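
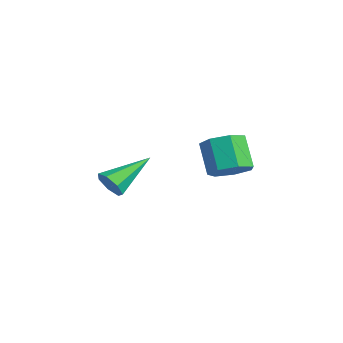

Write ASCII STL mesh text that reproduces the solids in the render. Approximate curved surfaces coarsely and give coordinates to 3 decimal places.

solid 
facet normal 0.215 -0.869 -0.446
outer loop
vertex -1.437 -0.639 -0.568
vertex -1.639 -0.456 -1.022
vertex -1.141 -0.423 -0.846
endloop
endfacet
facet normal 0.641 0.102 0.761
outer loop
vertex -1.437 -0.639 -0.568
vertex -1.141 -0.423 -0.846
vertex -1.981 0.916 -0.318
endloop
endfacet
facet normal 0.215 -0.869 -0.446
outer loop
vertex -1.141 -0.423 -0.846
vertex -1.639 -0.456 -1.022
vertex -1.22 -0.232 -1.256
endloop
endfacet
facet normal 0.857 0.509 0.072
outer loop
vertex -1.141 -0.423 -0.846
vertex -1.22 -0.232 -1.256
vertex -1.981 0.916 -0.318
endloop
endfacet
facet normal 0.216 -0.869 -0.445
outer loop
vertex -1.22 -0.232 -1.256
vertex -1.639 -0.456 -1.022
vertex -1.615 -0.21 -1.491
endloop
endfacet
facet normal 0.382 0.723 -0.575
outer loop
vertex -1.22 -0.232 -1.256
vertex -1.615 -0.21 -1.491
vertex -1.981 0.916 -0.318
endloop
endfacet
facet normal 0.216 -0.869 -0.445
outer loop
vertex -1.615 -0.21 -1.491
vertex -1.639 -0.456 -1.022
vertex -2.028 -0.373 -1.373
endloop
endfacet
facet normal -0.427 0.582 -0.692
outer loop
vertex -1.615 -0.21 -1.491
vertex -2.028 -0.373 -1.373
vertex -1.981 0.916 -0.318
endloop
endfacet
facet normal 0.217 -0.869 -0.445
outer loop
vertex -2.028 -0.373 -1.373
vertex -1.639 -0.456 -1.022
vertex -2.149 -0.599 -0.991
endloop
endfacet
facet normal -0.963 0.192 -0.191
outer loop
vertex -2.028 -0.373 -1.373
vertex -2.149 -0.599 -0.991
vertex -1.981 0.916 -0.318
endloop
endfacet
facet normal 0.216 -0.868 -0.446
outer loop
vertex -2.149 -0.599 -0.991
vertex -1.639 -0.456 -1.022
vertex -1.886 -0.718 -0.632
endloop
endfacet
facet normal -0.821 -0.153 0.550
outer loop
vertex -2.149 -0.599 -0.991
vertex -1.886 -0.718 -0.632
vertex -1.981 0.916 -0.318
endloop
endfacet
facet normal 0.216 -0.868 -0.446
outer loop
vertex -1.886 -0.718 -0.632
vertex -1.639 -0.456 -1.022
vertex -1.437 -0.639 -0.568
endloop
endfacet
facet normal -0.105 -0.194 0.975
outer loop
vertex -1.886 -0.718 -0.632
vertex -1.437 -0.639 -0.568
vertex -1.981 0.916 -0.318
endloop
endfacet
facet normal 0.615 -0.053 -0.787
outer loop
vertex 2.3 2.144 0.913
vertex 1.951 1.651 0.673
vertex 1.875 2.288 0.571
endloop
endfacet
facet normal 0.233 0.965 0.117
outer loop
vertex 2.3 2.144 0.913
vertex 1.875 2.288 0.571
vertex 1.617 2.203 1.786
endloop
endfacet
facet normal 0.233 0.965 0.117
outer loop
vertex 1.617 2.203 1.786
vertex 1.875 2.288 0.571
vertex 1.192 2.347 1.444
endloop
endfacet
facet normal -0.615 0.053 0.787
outer loop
vertex 1.617 2.203 1.786
vertex 1.192 2.347 1.444
vertex 1.269 1.709 1.547
endloop
endfacet
facet normal 0.615 -0.053 -0.787
outer loop
vertex 1.875 2.288 0.571
vertex 1.951 1.651 0.673
vertex 1.507 1.952 0.306
endloop
endfacet
facet normal -0.443 0.802 -0.401
outer loop
vertex 1.875 2.288 0.571
vertex 1.507 1.952 0.306
vertex 1.192 2.347 1.444
endloop
endfacet
facet normal -0.445 0.800 -0.401
outer loop
vertex 1.192 2.347 1.444
vertex 1.507 1.952 0.306
vertex 0.825 2.01 1.179
endloop
endfacet
facet normal -0.616 0.053 0.786
outer loop
vertex 1.192 2.347 1.444
vertex 0.825 2.01 1.179
vertex 1.269 1.709 1.547
endloop
endfacet
facet normal 0.615 -0.053 -0.787
outer loop
vertex 1.507 1.952 0.306
vertex 1.951 1.651 0.673
vertex 1.474 1.389 0.318
endloop
endfacet
facet normal -0.787 0.033 -0.617
outer loop
vertex 1.507 1.952 0.306
vertex 1.474 1.389 0.318
vertex 0.825 2.01 1.179
endloop
endfacet
facet normal -0.787 0.033 -0.617
outer loop
vertex 0.825 2.01 1.179
vertex 1.474 1.389 0.318
vertex 0.792 1.447 1.191
endloop
endfacet
facet normal -0.616 0.053 0.786
outer loop
vertex 0.825 2.01 1.179
vertex 0.792 1.447 1.191
vertex 1.269 1.709 1.547
endloop
endfacet
facet normal 0.615 -0.053 -0.787
outer loop
vertex 1.474 1.389 0.318
vertex 1.951 1.651 0.673
vertex 1.8 1.023 0.597
endloop
endfacet
facet normal -0.537 -0.759 -0.369
outer loop
vertex 1.474 1.389 0.318
vertex 1.8 1.023 0.597
vertex 0.792 1.447 1.191
endloop
endfacet
facet normal -0.536 -0.760 -0.367
outer loop
vertex 0.792 1.447 1.191
vertex 1.8 1.023 0.597
vertex 1.118 1.082 1.471
endloop
endfacet
facet normal -0.616 0.053 0.786
outer loop
vertex 0.792 1.447 1.191
vertex 1.118 1.082 1.471
vertex 1.269 1.709 1.547
endloop
endfacet
facet normal 0.615 -0.053 -0.787
outer loop
vertex 1.8 1.023 0.597
vertex 1.951 1.651 0.673
vertex 2.24 1.13 0.934
endloop
endfacet
facet normal 0.118 -0.980 0.158
outer loop
vertex 1.8 1.023 0.597
vertex 2.24 1.13 0.934
vertex 1.118 1.082 1.471
endloop
endfacet
facet normal 0.118 -0.980 0.158
outer loop
vertex 1.118 1.082 1.471
vertex 2.24 1.13 0.934
vertex 1.557 1.189 1.807
endloop
endfacet
facet normal -0.615 0.053 0.787
outer loop
vertex 1.118 1.082 1.471
vertex 1.557 1.189 1.807
vertex 1.269 1.709 1.547
endloop
endfacet
facet normal 0.615 -0.053 -0.787
outer loop
vertex 2.24 1.13 0.934
vertex 1.951 1.651 0.673
vertex 2.462 1.629 1.074
endloop
endfacet
facet normal 0.683 -0.462 0.566
outer loop
vertex 2.24 1.13 0.934
vertex 2.462 1.629 1.074
vertex 1.557 1.189 1.807
endloop
endfacet
facet normal 0.683 -0.464 0.564
outer loop
vertex 1.557 1.189 1.807
vertex 2.462 1.629 1.074
vertex 1.78 1.688 1.948
endloop
endfacet
facet normal -0.615 0.053 0.787
outer loop
vertex 1.557 1.189 1.807
vertex 1.78 1.688 1.948
vertex 1.269 1.709 1.547
endloop
endfacet
facet normal 0.615 -0.052 -0.787
outer loop
vertex 2.462 1.629 1.074
vertex 1.951 1.651 0.673
vertex 2.3 2.144 0.913
endloop
endfacet
facet normal 0.735 0.402 0.546
outer loop
vertex 2.462 1.629 1.074
vertex 2.3 2.144 0.913
vertex 1.78 1.688 1.948
endloop
endfacet
facet normal 0.733 0.404 0.547
outer loop
vertex 1.78 1.688 1.948
vertex 2.3 2.144 0.913
vertex 1.617 2.203 1.786
endloop
endfacet
facet normal -0.615 0.053 0.787
outer loop
vertex 1.78 1.688 1.948
vertex 1.617 2.203 1.786
vertex 1.269 1.709 1.547
endloop
endfacet

endsolid


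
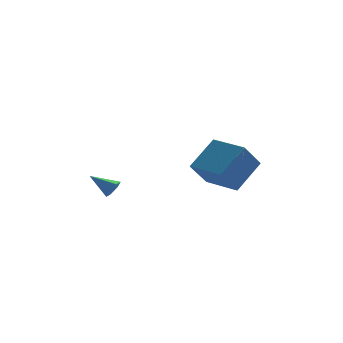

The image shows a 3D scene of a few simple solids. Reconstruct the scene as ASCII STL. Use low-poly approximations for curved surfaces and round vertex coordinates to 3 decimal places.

solid 
facet normal 0.833 -0.247 -0.495
outer loop
vertex -2.315 -0.268 0.258
vertex -2.629 -0.525 -0.142
vertex -2.496 0.027 -0.194
endloop
endfacet
facet normal 0.154 0.855 0.496
outer loop
vertex -2.315 -0.268 0.258
vertex -2.496 0.027 -0.194
vertex -3.811 -0.175 0.562
endloop
endfacet
facet normal 0.832 -0.247 -0.497
outer loop
vertex -2.496 0.027 -0.194
vertex -2.629 -0.525 -0.142
vertex -2.811 -0.229 -0.594
endloop
endfacet
facet normal -0.320 0.892 -0.319
outer loop
vertex -2.496 0.027 -0.194
vertex -2.811 -0.229 -0.594
vertex -3.811 -0.175 0.562
endloop
endfacet
facet normal 0.833 -0.246 -0.496
outer loop
vertex -2.811 -0.229 -0.594
vertex -2.629 -0.525 -0.142
vertex -2.943 -0.781 -0.542
endloop
endfacet
facet normal -0.748 0.117 -0.653
outer loop
vertex -2.811 -0.229 -0.594
vertex -2.943 -0.781 -0.542
vertex -3.811 -0.175 0.562
endloop
endfacet
facet normal 0.833 -0.246 -0.496
outer loop
vertex -2.943 -0.781 -0.542
vertex -2.629 -0.525 -0.142
vertex -2.761 -1.077 -0.09
endloop
endfacet
facet normal -0.701 -0.692 -0.171
outer loop
vertex -2.943 -0.781 -0.542
vertex -2.761 -1.077 -0.09
vertex -3.811 -0.175 0.562
endloop
endfacet
facet normal 0.833 -0.246 -0.496
outer loop
vertex -2.761 -1.077 -0.09
vertex -2.629 -0.525 -0.142
vertex -2.447 -0.82 0.31
endloop
endfacet
facet normal -0.226 -0.729 0.646
outer loop
vertex -2.761 -1.077 -0.09
vertex -2.447 -0.82 0.31
vertex -3.811 -0.175 0.562
endloop
endfacet
facet normal 0.833 -0.246 -0.496
outer loop
vertex -2.447 -0.82 0.31
vertex -2.629 -0.525 -0.142
vertex -2.315 -0.268 0.258
endloop
endfacet
facet normal 0.202 0.044 0.978
outer loop
vertex -2.447 -0.82 0.31
vertex -2.315 -0.268 0.258
vertex -3.811 -0.175 0.562
endloop
endfacet
facet normal -0.425 -0.489 0.762
outer loop
vertex 3.556 0.734 2.354
vertex 1.972 2.098 2.347
vertex 2.5 -0.499 0.974
endloop
endfacet
facet normal 0.758 -0.653 0.003
outer loop
vertex 3.248 0.362 -0.367
vertex 3.556 0.734 2.354
vertex 2.5 -0.499 0.974
endloop
endfacet
facet normal -0.425 -0.489 0.762
outer loop
vertex 2.5 -0.499 0.974
vertex 1.972 2.098 2.347
vertex 0.917 0.865 0.967
endloop
endfacet
facet normal -0.496 -0.578 -0.648
outer loop
vertex 0.917 0.865 0.967
vertex 3.248 0.362 -0.367
vertex 2.5 -0.499 0.974
endloop
endfacet
facet normal 0.495 0.579 0.648
outer loop
vertex 3.556 0.734 2.354
vertex 2.72 2.959 1.006
vertex 1.972 2.098 2.347
endloop
endfacet
facet normal 0.758 -0.652 0.003
outer loop
vertex 4.303 1.595 1.013
vertex 3.556 0.734 2.354
vertex 3.248 0.362 -0.367
endloop
endfacet
facet normal 0.496 0.579 0.648
outer loop
vertex 4.303 1.595 1.013
vertex 2.72 2.959 1.006
vertex 3.556 0.734 2.354
endloop
endfacet
facet normal -0.758 0.653 -0.004
outer loop
vertex 1.972 2.098 2.347
vertex 2.72 2.959 1.006
vertex 0.917 0.865 0.967
endloop
endfacet
facet normal -0.496 -0.579 -0.648
outer loop
vertex 1.664 1.726 -0.374
vertex 3.248 0.362 -0.367
vertex 0.917 0.865 0.967
endloop
endfacet
facet normal -0.758 0.653 -0.003
outer loop
vertex 0.917 0.865 0.967
vertex 2.72 2.959 1.006
vertex 1.664 1.726 -0.374
endloop
endfacet
facet normal 0.425 0.489 -0.762
outer loop
vertex 1.664 1.726 -0.374
vertex 4.303 1.595 1.013
vertex 3.248 0.362 -0.367
endloop
endfacet
facet normal 0.425 0.489 -0.762
outer loop
vertex 2.72 2.959 1.006
vertex 4.303 1.595 1.013
vertex 1.664 1.726 -0.374
endloop
endfacet

endsolid


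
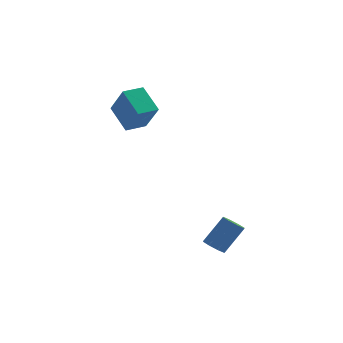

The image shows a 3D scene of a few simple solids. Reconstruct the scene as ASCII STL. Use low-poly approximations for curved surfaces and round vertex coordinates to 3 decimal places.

solid 
facet normal -0.554 -0.339 -0.760
outer loop
vertex 0.205 -2.516 -2.781
vertex -0.249 -2.144 -2.616
vertex 0.232 -2.098 -2.987
endloop
endfacet
facet normal 0.830 -0.289 -0.477
outer loop
vertex 0.205 -2.516 -2.781
vertex 0.232 -2.098 -2.987
vertex 1.103 -1.968 -1.55
endloop
endfacet
facet normal 0.830 -0.290 -0.477
outer loop
vertex 1.103 -1.968 -1.55
vertex 0.232 -2.098 -2.987
vertex 1.131 -1.55 -1.756
endloop
endfacet
facet normal 0.555 0.338 0.760
outer loop
vertex 1.103 -1.968 -1.55
vertex 1.131 -1.55 -1.756
vertex 0.649 -1.596 -1.384
endloop
endfacet
facet normal -0.554 -0.339 -0.760
outer loop
vertex 0.232 -2.098 -2.987
vertex -0.249 -2.144 -2.616
vertex -0.022 -1.707 -2.976
endloop
endfacet
facet normal 0.629 0.427 -0.650
outer loop
vertex 0.232 -2.098 -2.987
vertex -0.022 -1.707 -2.976
vertex 1.131 -1.55 -1.756
endloop
endfacet
facet normal 0.628 0.430 -0.649
outer loop
vertex 1.131 -1.55 -1.756
vertex -0.022 -1.707 -2.976
vertex 0.876 -1.159 -1.744
endloop
endfacet
facet normal 0.555 0.338 0.760
outer loop
vertex 1.131 -1.55 -1.756
vertex 0.876 -1.159 -1.744
vertex 0.649 -1.596 -1.384
endloop
endfacet
facet normal -0.555 -0.338 -0.760
outer loop
vertex -0.022 -1.707 -2.976
vertex -0.249 -2.144 -2.616
vertex -0.41 -1.572 -2.753
endloop
endfacet
facet normal 0.058 0.896 -0.441
outer loop
vertex -0.022 -1.707 -2.976
vertex -0.41 -1.572 -2.753
vertex 0.876 -1.159 -1.744
endloop
endfacet
facet normal 0.059 0.895 -0.442
outer loop
vertex 0.876 -1.159 -1.744
vertex -0.41 -1.572 -2.753
vertex 0.488 -1.024 -1.522
endloop
endfacet
facet normal 0.553 0.339 0.761
outer loop
vertex 0.876 -1.159 -1.744
vertex 0.488 -1.024 -1.522
vertex 0.649 -1.596 -1.384
endloop
endfacet
facet normal -0.555 -0.338 -0.760
outer loop
vertex -0.41 -1.572 -2.753
vertex -0.249 -2.144 -2.616
vertex -0.703 -1.772 -2.45
endloop
endfacet
facet normal -0.546 0.838 0.025
outer loop
vertex -0.41 -1.572 -2.753
vertex -0.703 -1.772 -2.45
vertex 0.488 -1.024 -1.522
endloop
endfacet
facet normal -0.546 0.838 0.025
outer loop
vertex 0.488 -1.024 -1.522
vertex -0.703 -1.772 -2.45
vertex 0.195 -1.224 -1.219
endloop
endfacet
facet normal 0.554 0.339 0.760
outer loop
vertex 0.488 -1.024 -1.522
vertex 0.195 -1.224 -1.219
vertex 0.649 -1.596 -1.384
endloop
endfacet
facet normal -0.555 -0.338 -0.760
outer loop
vertex -0.703 -1.772 -2.45
vertex -0.249 -2.144 -2.616
vertex -0.731 -2.19 -2.244
endloop
endfacet
facet normal -0.830 0.290 0.476
outer loop
vertex -0.703 -1.772 -2.45
vertex -0.731 -2.19 -2.244
vertex 0.195 -1.224 -1.219
endloop
endfacet
facet normal -0.830 0.289 0.477
outer loop
vertex 0.195 -1.224 -1.219
vertex -0.731 -2.19 -2.244
vertex 0.168 -1.642 -1.013
endloop
endfacet
facet normal 0.554 0.339 0.760
outer loop
vertex 0.195 -1.224 -1.219
vertex 0.168 -1.642 -1.013
vertex 0.649 -1.596 -1.384
endloop
endfacet
facet normal -0.555 -0.338 -0.760
outer loop
vertex -0.731 -2.19 -2.244
vertex -0.249 -2.144 -2.616
vertex -0.476 -2.581 -2.256
endloop
endfacet
facet normal -0.628 -0.429 0.649
outer loop
vertex -0.731 -2.19 -2.244
vertex -0.476 -2.581 -2.256
vertex 0.168 -1.642 -1.013
endloop
endfacet
facet normal -0.630 -0.427 0.649
outer loop
vertex 0.168 -1.642 -1.013
vertex -0.476 -2.581 -2.256
vertex 0.422 -2.033 -1.024
endloop
endfacet
facet normal 0.554 0.339 0.760
outer loop
vertex 0.168 -1.642 -1.013
vertex 0.422 -2.033 -1.024
vertex 0.649 -1.596 -1.384
endloop
endfacet
facet normal -0.553 -0.339 -0.761
outer loop
vertex -0.476 -2.581 -2.256
vertex -0.249 -2.144 -2.616
vertex -0.088 -2.716 -2.478
endloop
endfacet
facet normal -0.059 -0.895 0.441
outer loop
vertex -0.476 -2.581 -2.256
vertex -0.088 -2.716 -2.478
vertex 0.422 -2.033 -1.024
endloop
endfacet
facet normal -0.058 -0.896 0.441
outer loop
vertex 0.422 -2.033 -1.024
vertex -0.088 -2.716 -2.478
vertex 0.81 -2.168 -1.247
endloop
endfacet
facet normal 0.555 0.338 0.760
outer loop
vertex 0.422 -2.033 -1.024
vertex 0.81 -2.168 -1.247
vertex 0.649 -1.596 -1.384
endloop
endfacet
facet normal -0.554 -0.339 -0.760
outer loop
vertex -0.088 -2.716 -2.478
vertex -0.249 -2.144 -2.616
vertex 0.205 -2.516 -2.781
endloop
endfacet
facet normal 0.546 -0.838 -0.025
outer loop
vertex -0.088 -2.716 -2.478
vertex 0.205 -2.516 -2.781
vertex 0.81 -2.168 -1.247
endloop
endfacet
facet normal 0.546 -0.838 -0.025
outer loop
vertex 0.81 -2.168 -1.247
vertex 0.205 -2.516 -2.781
vertex 1.103 -1.968 -1.55
endloop
endfacet
facet normal 0.555 0.338 0.760
outer loop
vertex 0.81 -2.168 -1.247
vertex 1.103 -1.968 -1.55
vertex 0.649 -1.596 -1.384
endloop
endfacet
facet normal -0.837 -0.547 0.023
outer loop
vertex -4.286 3.182 4.649
vertex -4.879 4.027 3.15
vertex -3.578 2.06 3.736
endloop
endfacet
facet normal 0.326 -0.464 0.823
outer loop
vertex -2.641 2.673 3.71
vertex -4.286 3.182 4.649
vertex -3.578 2.06 3.736
endloop
endfacet
facet normal -0.837 -0.547 0.023
outer loop
vertex -3.578 2.06 3.736
vertex -4.879 4.027 3.15
vertex -4.171 2.905 2.237
endloop
endfacet
facet normal 0.440 -0.697 -0.567
outer loop
vertex -4.171 2.905 2.237
vertex -2.641 2.673 3.71
vertex -3.578 2.06 3.736
endloop
endfacet
facet normal -0.440 0.697 0.567
outer loop
vertex -4.286 3.182 4.649
vertex -3.942 4.64 3.124
vertex -4.879 4.027 3.15
endloop
endfacet
facet normal 0.326 -0.464 0.823
outer loop
vertex -3.349 3.795 4.623
vertex -4.286 3.182 4.649
vertex -2.641 2.673 3.71
endloop
endfacet
facet normal -0.440 0.697 0.567
outer loop
vertex -3.349 3.795 4.623
vertex -3.942 4.64 3.124
vertex -4.286 3.182 4.649
endloop
endfacet
facet normal -0.326 0.464 -0.823
outer loop
vertex -4.879 4.027 3.15
vertex -3.942 4.64 3.124
vertex -4.171 2.905 2.237
endloop
endfacet
facet normal 0.440 -0.697 -0.567
outer loop
vertex -3.234 3.518 2.211
vertex -2.641 2.673 3.71
vertex -4.171 2.905 2.237
endloop
endfacet
facet normal -0.326 0.464 -0.823
outer loop
vertex -4.171 2.905 2.237
vertex -3.942 4.64 3.124
vertex -3.234 3.518 2.211
endloop
endfacet
facet normal 0.837 0.547 -0.023
outer loop
vertex -3.234 3.518 2.211
vertex -3.349 3.795 4.623
vertex -2.641 2.673 3.71
endloop
endfacet
facet normal 0.837 0.547 -0.023
outer loop
vertex -3.942 4.64 3.124
vertex -3.349 3.795 4.623
vertex -3.234 3.518 2.211
endloop
endfacet

endsolid


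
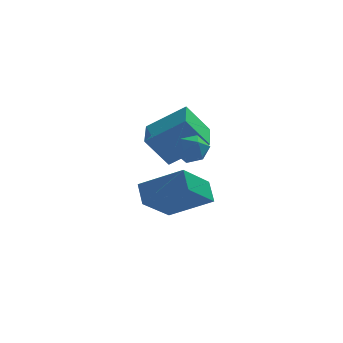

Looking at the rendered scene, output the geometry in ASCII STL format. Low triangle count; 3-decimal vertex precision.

solid 
facet normal -0.885 0.265 0.383
outer loop
vertex 0.064 -1.208 0.246
vertex -0.258 -1.786 -0.099
vertex 0.016 -1.868 0.591
endloop
endfacet
facet normal -0.352 0.454 0.819
outer loop
vertex 0.064 -1.208 0.246
vertex 0.016 -1.868 0.591
vertex 0.644 -1.467 0.639
endloop
endfacet
facet normal 0.085 0.885 0.457
outer loop
vertex 0.064 -1.208 0.246
vertex 0.644 -1.467 0.639
vertex 0.758 -1.137 -0.021
endloop
endfacet
facet normal -0.176 0.964 -0.201
outer loop
vertex 0.064 -1.208 0.246
vertex 0.758 -1.137 -0.021
vertex 0.2 -1.334 -0.477
endloop
endfacet
facet normal -0.776 0.580 -0.247
outer loop
vertex 0.064 -1.208 0.246
vertex 0.2 -1.334 -0.477
vertex -0.258 -1.786 -0.099
endloop
endfacet
facet normal 0.011 -0.136 0.991
outer loop
vertex 0.644 -1.467 0.639
vertex 0.016 -1.868 0.591
vertex 0.68 -2.206 0.537
endloop
endfacet
facet normal -0.851 -0.441 0.286
outer loop
vertex 0.016 -1.868 0.591
vertex -0.258 -1.786 -0.099
vertex 0.122 -2.403 0.081
endloop
endfacet
facet normal -0.674 0.069 -0.735
outer loop
vertex -0.258 -1.786 -0.099
vertex 0.2 -1.334 -0.477
vertex 0.236 -2.073 -0.579
endloop
endfacet
facet normal 0.297 0.689 -0.661
outer loop
vertex 0.2 -1.334 -0.477
vertex 0.758 -1.137 -0.021
vertex 0.864 -1.672 -0.531
endloop
endfacet
facet normal 0.721 0.562 0.406
outer loop
vertex 0.758 -1.137 -0.021
vertex 0.644 -1.467 0.639
vertex 1.138 -1.754 0.159
endloop
endfacet
facet normal 0.176 -0.964 0.201
outer loop
vertex 0.816 -2.332 -0.186
vertex 0.68 -2.206 0.537
vertex 0.122 -2.403 0.081
endloop
endfacet
facet normal -0.085 -0.885 -0.457
outer loop
vertex 0.816 -2.332 -0.186
vertex 0.122 -2.403 0.081
vertex 0.236 -2.073 -0.579
endloop
endfacet
facet normal 0.352 -0.454 -0.819
outer loop
vertex 0.816 -2.332 -0.186
vertex 0.236 -2.073 -0.579
vertex 0.864 -1.672 -0.531
endloop
endfacet
facet normal 0.885 -0.265 -0.383
outer loop
vertex 0.816 -2.332 -0.186
vertex 0.864 -1.672 -0.531
vertex 1.138 -1.754 0.159
endloop
endfacet
facet normal 0.776 -0.580 0.247
outer loop
vertex 0.816 -2.332 -0.186
vertex 1.138 -1.754 0.159
vertex 0.68 -2.206 0.537
endloop
endfacet
facet normal -0.297 -0.689 0.661
outer loop
vertex 0.122 -2.403 0.081
vertex 0.68 -2.206 0.537
vertex 0.016 -1.868 0.591
endloop
endfacet
facet normal -0.721 -0.562 -0.406
outer loop
vertex 0.236 -2.073 -0.579
vertex 0.122 -2.403 0.081
vertex -0.258 -1.786 -0.099
endloop
endfacet
facet normal -0.011 0.136 -0.991
outer loop
vertex 0.864 -1.672 -0.531
vertex 0.236 -2.073 -0.579
vertex 0.2 -1.334 -0.477
endloop
endfacet
facet normal 0.851 0.441 -0.286
outer loop
vertex 1.138 -1.754 0.159
vertex 0.864 -1.672 -0.531
vertex 0.758 -1.137 -0.021
endloop
endfacet
facet normal 0.674 -0.069 0.735
outer loop
vertex 0.68 -2.206 0.537
vertex 1.138 -1.754 0.159
vertex 0.644 -1.467 0.639
endloop
endfacet
facet normal -0.490 -0.670 0.557
outer loop
vertex 0.323 -1.37 -2.237
vertex 0.131 -0.598 -1.477
vertex -1.445 -0.87 -3.19
endloop
endfacet
facet normal 0.174 -0.701 -0.691
outer loop
vertex -0.431 0.518 -4.343
vertex 0.323 -1.37 -2.237
vertex -1.445 -0.87 -3.19
endloop
endfacet
facet normal -0.490 -0.671 0.557
outer loop
vertex -1.445 -0.87 -3.19
vertex 0.131 -0.598 -1.477
vertex -1.637 -0.099 -2.43
endloop
endfacet
facet normal -0.854 0.241 -0.461
outer loop
vertex -1.637 -0.099 -2.43
vertex -0.431 0.518 -4.343
vertex -1.445 -0.87 -3.19
endloop
endfacet
facet normal 0.854 -0.241 0.461
outer loop
vertex 0.323 -1.37 -2.237
vertex 1.145 0.79 -2.63
vertex 0.131 -0.598 -1.477
endloop
endfacet
facet normal 0.175 -0.701 -0.691
outer loop
vertex 1.337 0.019 -3.39
vertex 0.323 -1.37 -2.237
vertex -0.431 0.518 -4.343
endloop
endfacet
facet normal 0.854 -0.241 0.461
outer loop
vertex 1.337 0.019 -3.39
vertex 1.145 0.79 -2.63
vertex 0.323 -1.37 -2.237
endloop
endfacet
facet normal -0.174 0.701 0.691
outer loop
vertex 0.131 -0.598 -1.477
vertex 1.145 0.79 -2.63
vertex -1.637 -0.099 -2.43
endloop
endfacet
facet normal -0.854 0.241 -0.461
outer loop
vertex -0.623 1.29 -3.583
vertex -0.431 0.518 -4.343
vertex -1.637 -0.099 -2.43
endloop
endfacet
facet normal -0.174 0.701 0.691
outer loop
vertex -1.637 -0.099 -2.43
vertex 1.145 0.79 -2.63
vertex -0.623 1.29 -3.583
endloop
endfacet
facet normal 0.490 0.670 -0.557
outer loop
vertex -0.623 1.29 -3.583
vertex 1.337 0.019 -3.39
vertex -0.431 0.518 -4.343
endloop
endfacet
facet normal 0.490 0.671 -0.557
outer loop
vertex 1.145 0.79 -2.63
vertex 1.337 0.019 -3.39
vertex -0.623 1.29 -3.583
endloop
endfacet
facet normal -0.588 -0.092 0.804
outer loop
vertex 0.224 2.062 0.25
vertex 0.263 3.856 0.483
vertex -1.418 2.252 -0.929
endloop
endfacet
facet normal -0.022 -0.991 -0.129
outer loop
vertex -0.443 2.404 -2.263
vertex 0.224 2.062 0.25
vertex -1.418 2.252 -0.929
endloop
endfacet
facet normal -0.587 -0.092 0.804
outer loop
vertex -1.418 2.252 -0.929
vertex 0.263 3.856 0.483
vertex -1.379 4.046 -0.695
endloop
endfacet
facet normal -0.809 0.093 -0.581
outer loop
vertex -1.379 4.046 -0.695
vertex -0.443 2.404 -2.263
vertex -1.418 2.252 -0.929
endloop
endfacet
facet normal 0.809 -0.093 0.581
outer loop
vertex 0.224 2.062 0.25
vertex 1.238 4.008 -0.851
vertex 0.263 3.856 0.483
endloop
endfacet
facet normal -0.022 -0.991 -0.129
outer loop
vertex 1.199 2.214 -1.085
vertex 0.224 2.062 0.25
vertex -0.443 2.404 -2.263
endloop
endfacet
facet normal 0.809 -0.093 0.580
outer loop
vertex 1.199 2.214 -1.085
vertex 1.238 4.008 -0.851
vertex 0.224 2.062 0.25
endloop
endfacet
facet normal 0.022 0.991 0.129
outer loop
vertex 0.263 3.856 0.483
vertex 1.238 4.008 -0.851
vertex -1.379 4.046 -0.695
endloop
endfacet
facet normal -0.809 0.093 -0.580
outer loop
vertex -0.404 4.198 -2.03
vertex -0.443 2.404 -2.263
vertex -1.379 4.046 -0.695
endloop
endfacet
facet normal 0.022 0.991 0.129
outer loop
vertex -1.379 4.046 -0.695
vertex 1.238 4.008 -0.851
vertex -0.404 4.198 -2.03
endloop
endfacet
facet normal 0.587 0.092 -0.804
outer loop
vertex -0.404 4.198 -2.03
vertex 1.199 2.214 -1.085
vertex -0.443 2.404 -2.263
endloop
endfacet
facet normal 0.588 0.092 -0.804
outer loop
vertex 1.238 4.008 -0.851
vertex 1.199 2.214 -1.085
vertex -0.404 4.198 -2.03
endloop
endfacet

endsolid


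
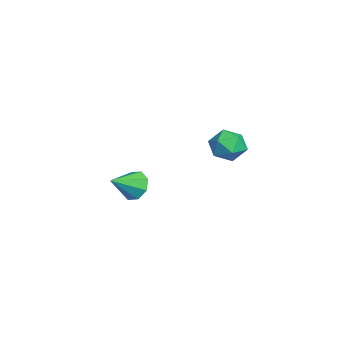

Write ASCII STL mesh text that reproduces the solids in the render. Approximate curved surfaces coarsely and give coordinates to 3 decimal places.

solid 
facet normal -0.521 0.699 -0.489
outer loop
vertex -2.792 -0.902 -4.246
vertex -3.632 -1.098 -3.631
vertex -2.802 -0.442 -3.578
endloop
endfacet
facet normal 0.997 0.065 -0.030
outer loop
vertex -2.792 -0.902 -4.246
vertex -2.802 -0.442 -3.578
vertex -2.648 -2.422 -2.709
endloop
endfacet
facet normal -0.522 0.700 -0.487
outer loop
vertex -2.802 -0.442 -3.578
vertex -3.632 -1.098 -3.631
vertex -3.298 -0.368 -2.94
endloop
endfacet
facet normal 0.768 0.306 0.562
outer loop
vertex -2.802 -0.442 -3.578
vertex -3.298 -0.368 -2.94
vertex -2.648 -2.422 -2.709
endloop
endfacet
facet normal -0.521 0.700 -0.488
outer loop
vertex -3.298 -0.368 -2.94
vertex -3.632 -1.098 -3.631
vertex -3.99 -0.721 -2.708
endloop
endfacet
facet normal 0.229 0.180 0.957
outer loop
vertex -3.298 -0.368 -2.94
vertex -3.99 -0.721 -2.708
vertex -2.648 -2.422 -2.709
endloop
endfacet
facet normal -0.521 0.700 -0.488
outer loop
vertex -3.99 -0.721 -2.708
vertex -3.632 -1.098 -3.631
vertex -4.473 -1.295 -3.016
endloop
endfacet
facet normal -0.303 -0.240 0.922
outer loop
vertex -3.99 -0.721 -2.708
vertex -4.473 -1.295 -3.016
vertex -2.648 -2.422 -2.709
endloop
endfacet
facet normal -0.521 0.700 -0.488
outer loop
vertex -4.473 -1.295 -3.016
vertex -3.632 -1.098 -3.631
vertex -4.463 -1.754 -3.685
endloop
endfacet
facet normal -0.518 -0.709 0.479
outer loop
vertex -4.473 -1.295 -3.016
vertex -4.463 -1.754 -3.685
vertex -2.648 -2.422 -2.709
endloop
endfacet
facet normal -0.521 0.700 -0.488
outer loop
vertex -4.463 -1.754 -3.685
vertex -3.632 -1.098 -3.631
vertex -3.967 -1.829 -4.322
endloop
endfacet
facet normal -0.289 -0.951 -0.113
outer loop
vertex -4.463 -1.754 -3.685
vertex -3.967 -1.829 -4.322
vertex -2.648 -2.422 -2.709
endloop
endfacet
facet normal -0.521 0.700 -0.488
outer loop
vertex -3.967 -1.829 -4.322
vertex -3.632 -1.098 -3.631
vertex -3.275 -1.476 -4.555
endloop
endfacet
facet normal 0.250 -0.825 -0.507
outer loop
vertex -3.967 -1.829 -4.322
vertex -3.275 -1.476 -4.555
vertex -2.648 -2.422 -2.709
endloop
endfacet
facet normal -0.521 0.701 -0.488
outer loop
vertex -3.275 -1.476 -4.555
vertex -3.632 -1.098 -3.631
vertex -2.792 -0.902 -4.246
endloop
endfacet
facet normal 0.783 -0.404 -0.473
outer loop
vertex -3.275 -1.476 -4.555
vertex -2.792 -0.902 -4.246
vertex -2.648 -2.422 -2.709
endloop
endfacet
facet normal -0.897 0.439 -0.054
outer loop
vertex 2.738 4.224 2.297
vertex 2.33 3.475 2.981
vertex 2.759 4.4 3.376
endloop
endfacet
facet normal -0.374 0.917 -0.142
outer loop
vertex 2.738 4.224 2.297
vertex 2.759 4.4 3.376
vertex 3.627 4.659 2.764
endloop
endfacet
facet normal 0.020 0.712 -0.701
outer loop
vertex 2.738 4.224 2.297
vertex 3.627 4.659 2.764
vertex 3.735 3.894 1.99
endloop
endfacet
facet normal -0.260 0.109 -0.960
outer loop
vertex 2.738 4.224 2.297
vertex 3.735 3.894 1.99
vertex 2.933 3.162 2.124
endloop
endfacet
facet normal -0.827 -0.061 -0.559
outer loop
vertex 2.738 4.224 2.297
vertex 2.933 3.162 2.124
vertex 2.33 3.475 2.981
endloop
endfacet
facet normal 0.041 0.898 0.438
outer loop
vertex 3.627 4.659 2.764
vertex 2.759 4.4 3.376
vertex 3.767 4.178 3.736
endloop
endfacet
facet normal -0.805 0.126 0.579
outer loop
vertex 2.759 4.4 3.376
vertex 2.33 3.475 2.981
vertex 2.965 3.446 3.87
endloop
endfacet
facet normal -0.692 -0.682 -0.238
outer loop
vertex 2.33 3.475 2.981
vertex 2.933 3.162 2.124
vertex 3.073 2.681 3.096
endloop
endfacet
facet normal 0.226 -0.409 -0.884
outer loop
vertex 2.933 3.162 2.124
vertex 3.735 3.894 1.99
vertex 3.941 2.94 2.484
endloop
endfacet
facet normal 0.679 0.568 -0.466
outer loop
vertex 3.735 3.894 1.99
vertex 3.627 4.659 2.764
vertex 4.37 3.865 2.879
endloop
endfacet
facet normal 0.260 -0.109 0.960
outer loop
vertex 3.962 3.116 3.563
vertex 3.767 4.178 3.736
vertex 2.965 3.446 3.87
endloop
endfacet
facet normal -0.020 -0.712 0.701
outer loop
vertex 3.962 3.116 3.563
vertex 2.965 3.446 3.87
vertex 3.073 2.681 3.096
endloop
endfacet
facet normal 0.374 -0.917 0.142
outer loop
vertex 3.962 3.116 3.563
vertex 3.073 2.681 3.096
vertex 3.941 2.94 2.484
endloop
endfacet
facet normal 0.897 -0.439 0.054
outer loop
vertex 3.962 3.116 3.563
vertex 3.941 2.94 2.484
vertex 4.37 3.865 2.879
endloop
endfacet
facet normal 0.827 0.061 0.559
outer loop
vertex 3.962 3.116 3.563
vertex 4.37 3.865 2.879
vertex 3.767 4.178 3.736
endloop
endfacet
facet normal -0.226 0.409 0.884
outer loop
vertex 2.965 3.446 3.87
vertex 3.767 4.178 3.736
vertex 2.759 4.4 3.376
endloop
endfacet
facet normal -0.679 -0.568 0.466
outer loop
vertex 3.073 2.681 3.096
vertex 2.965 3.446 3.87
vertex 2.33 3.475 2.981
endloop
endfacet
facet normal -0.041 -0.898 -0.438
outer loop
vertex 3.941 2.94 2.484
vertex 3.073 2.681 3.096
vertex 2.933 3.162 2.124
endloop
endfacet
facet normal 0.805 -0.126 -0.579
outer loop
vertex 4.37 3.865 2.879
vertex 3.941 2.94 2.484
vertex 3.735 3.894 1.99
endloop
endfacet
facet normal 0.692 0.682 0.238
outer loop
vertex 3.767 4.178 3.736
vertex 4.37 3.865 2.879
vertex 3.627 4.659 2.764
endloop
endfacet

endsolid


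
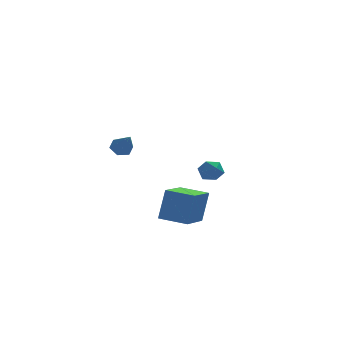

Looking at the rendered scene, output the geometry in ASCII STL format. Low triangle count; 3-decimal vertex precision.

solid 
facet normal -0.137 0.705 -0.696
outer loop
vertex -2.411 -0.627 0.156
vertex -2.723 -0.291 0.558
vertex -2.119 -0.223 0.508
endloop
endfacet
facet normal 0.864 -0.473 -0.173
outer loop
vertex -2.411 -0.627 0.156
vertex -2.119 -0.223 0.508
vertex -2.517 -1.349 1.602
endloop
endfacet
facet normal -0.137 0.705 -0.696
outer loop
vertex -2.119 -0.223 0.508
vertex -2.723 -0.291 0.558
vertex -2.431 0.113 0.91
endloop
endfacet
facet normal 0.846 0.187 0.500
outer loop
vertex -2.119 -0.223 0.508
vertex -2.431 0.113 0.91
vertex -2.517 -1.349 1.602
endloop
endfacet
facet normal -0.137 0.705 -0.696
outer loop
vertex -2.431 0.113 0.91
vertex -2.723 -0.291 0.558
vertex -3.035 0.045 0.96
endloop
endfacet
facet normal 0.027 0.426 0.904
outer loop
vertex -2.431 0.113 0.91
vertex -3.035 0.045 0.96
vertex -2.517 -1.349 1.602
endloop
endfacet
facet normal -0.138 0.705 -0.696
outer loop
vertex -3.035 0.045 0.96
vertex -2.723 -0.291 0.558
vertex -3.327 -0.359 0.609
endloop
endfacet
facet normal -0.772 0.006 0.636
outer loop
vertex -3.035 0.045 0.96
vertex -3.327 -0.359 0.609
vertex -2.517 -1.349 1.602
endloop
endfacet
facet normal -0.138 0.705 -0.696
outer loop
vertex -3.327 -0.359 0.609
vertex -2.723 -0.291 0.558
vertex -3.015 -0.695 0.207
endloop
endfacet
facet normal -0.754 -0.655 -0.038
outer loop
vertex -3.327 -0.359 0.609
vertex -3.015 -0.695 0.207
vertex -2.517 -1.349 1.602
endloop
endfacet
facet normal -0.138 0.705 -0.696
outer loop
vertex -3.015 -0.695 0.207
vertex -2.723 -0.291 0.558
vertex -2.411 -0.627 0.156
endloop
endfacet
facet normal 0.063 -0.895 -0.442
outer loop
vertex -3.015 -0.695 0.207
vertex -2.411 -0.627 0.156
vertex -2.517 -1.349 1.602
endloop
endfacet
facet normal 0.138 0.422 0.896
outer loop
vertex 2.95 4.137 -2.656
vertex 2.65 3.527 -2.323
vertex 3.395 3.56 -2.453
endloop
endfacet
facet normal 0.634 0.641 0.433
outer loop
vertex 2.95 4.137 -2.656
vertex 3.395 3.56 -2.453
vertex 3.502 3.904 -3.119
endloop
endfacet
facet normal 0.299 0.947 -0.120
outer loop
vertex 2.95 4.137 -2.656
vertex 3.502 3.904 -3.119
vertex 2.823 4.083 -3.401
endloop
endfacet
facet normal -0.401 0.916 0.002
outer loop
vertex 2.95 4.137 -2.656
vertex 2.823 4.083 -3.401
vertex 2.296 3.851 -2.909
endloop
endfacet
facet normal -0.503 0.591 0.631
outer loop
vertex 2.95 4.137 -2.656
vertex 2.296 3.851 -2.909
vertex 2.65 3.527 -2.323
endloop
endfacet
facet normal 0.979 0.067 0.192
outer loop
vertex 3.502 3.904 -3.119
vertex 3.395 3.56 -2.453
vertex 3.544 3.149 -3.071
endloop
endfacet
facet normal 0.177 -0.288 0.941
outer loop
vertex 3.395 3.56 -2.453
vertex 2.65 3.527 -2.323
vertex 3.017 2.917 -2.579
endloop
endfacet
facet normal -0.860 -0.015 0.511
outer loop
vertex 2.65 3.527 -2.323
vertex 2.296 3.851 -2.909
vertex 2.338 3.096 -2.861
endloop
endfacet
facet normal -0.696 0.509 -0.506
outer loop
vertex 2.296 3.851 -2.909
vertex 2.823 4.083 -3.401
vertex 2.445 3.44 -3.527
endloop
endfacet
facet normal 0.439 0.559 -0.703
outer loop
vertex 2.823 4.083 -3.401
vertex 3.502 3.904 -3.119
vertex 3.19 3.473 -3.657
endloop
endfacet
facet normal 0.401 -0.916 -0.002
outer loop
vertex 2.89 2.863 -3.324
vertex 3.544 3.149 -3.071
vertex 3.017 2.917 -2.579
endloop
endfacet
facet normal -0.299 -0.947 0.120
outer loop
vertex 2.89 2.863 -3.324
vertex 3.017 2.917 -2.579
vertex 2.338 3.096 -2.861
endloop
endfacet
facet normal -0.634 -0.641 -0.433
outer loop
vertex 2.89 2.863 -3.324
vertex 2.338 3.096 -2.861
vertex 2.445 3.44 -3.527
endloop
endfacet
facet normal -0.138 -0.422 -0.896
outer loop
vertex 2.89 2.863 -3.324
vertex 2.445 3.44 -3.527
vertex 3.19 3.473 -3.657
endloop
endfacet
facet normal 0.503 -0.591 -0.631
outer loop
vertex 2.89 2.863 -3.324
vertex 3.19 3.473 -3.657
vertex 3.544 3.149 -3.071
endloop
endfacet
facet normal 0.696 -0.509 0.506
outer loop
vertex 3.017 2.917 -2.579
vertex 3.544 3.149 -3.071
vertex 3.395 3.56 -2.453
endloop
endfacet
facet normal -0.439 -0.559 0.703
outer loop
vertex 2.338 3.096 -2.861
vertex 3.017 2.917 -2.579
vertex 2.65 3.527 -2.323
endloop
endfacet
facet normal -0.979 -0.067 -0.192
outer loop
vertex 2.445 3.44 -3.527
vertex 2.338 3.096 -2.861
vertex 2.296 3.851 -2.909
endloop
endfacet
facet normal -0.177 0.288 -0.941
outer loop
vertex 3.19 3.473 -3.657
vertex 2.445 3.44 -3.527
vertex 2.823 4.083 -3.401
endloop
endfacet
facet normal 0.860 0.015 -0.511
outer loop
vertex 3.544 3.149 -3.071
vertex 3.19 3.473 -3.657
vertex 3.502 3.904 -3.119
endloop
endfacet
facet normal -0.558 -0.783 0.275
outer loop
vertex -0.009 -3.842 -1.621
vertex -1.208 -2.936 -1.472
vertex -0.44 -4.132 -3.324
endloop
endfacet
facet normal 0.794 -0.600 -0.099
outer loop
vertex 0.748 -2.464 -3.908
vertex -0.009 -3.842 -1.621
vertex -0.44 -4.132 -3.324
endloop
endfacet
facet normal -0.558 -0.783 0.275
outer loop
vertex -0.44 -4.132 -3.324
vertex -1.208 -2.936 -1.472
vertex -1.639 -3.226 -3.174
endloop
endfacet
facet normal -0.242 -0.162 -0.957
outer loop
vertex -1.639 -3.226 -3.174
vertex 0.748 -2.464 -3.908
vertex -0.44 -4.132 -3.324
endloop
endfacet
facet normal 0.242 0.163 0.957
outer loop
vertex -0.009 -3.842 -1.621
vertex -0.02 -1.268 -2.056
vertex -1.208 -2.936 -1.472
endloop
endfacet
facet normal 0.794 -0.600 -0.099
outer loop
vertex 1.179 -2.174 -2.206
vertex -0.009 -3.842 -1.621
vertex 0.748 -2.464 -3.908
endloop
endfacet
facet normal 0.243 0.163 0.956
outer loop
vertex 1.179 -2.174 -2.206
vertex -0.02 -1.268 -2.056
vertex -0.009 -3.842 -1.621
endloop
endfacet
facet normal -0.794 0.600 0.099
outer loop
vertex -1.208 -2.936 -1.472
vertex -0.02 -1.268 -2.056
vertex -1.639 -3.226 -3.174
endloop
endfacet
facet normal -0.242 -0.163 -0.956
outer loop
vertex -0.451 -1.558 -3.759
vertex 0.748 -2.464 -3.908
vertex -1.639 -3.226 -3.174
endloop
endfacet
facet normal -0.794 0.600 0.099
outer loop
vertex -1.639 -3.226 -3.174
vertex -0.02 -1.268 -2.056
vertex -0.451 -1.558 -3.759
endloop
endfacet
facet normal 0.558 0.783 -0.275
outer loop
vertex -0.451 -1.558 -3.759
vertex 1.179 -2.174 -2.206
vertex 0.748 -2.464 -3.908
endloop
endfacet
facet normal 0.558 0.783 -0.275
outer loop
vertex -0.02 -1.268 -2.056
vertex 1.179 -2.174 -2.206
vertex -0.451 -1.558 -3.759
endloop
endfacet

endsolid


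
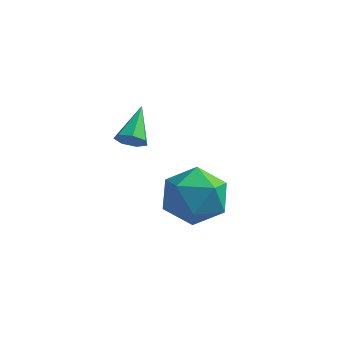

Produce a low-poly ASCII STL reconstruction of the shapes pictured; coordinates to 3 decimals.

solid 
facet normal -0.552 0.655 0.516
outer loop
vertex -0.44 1.778 -3.349
vertex -1.161 0.89 -2.993
vertex -0.202 1.182 -2.337
endloop
endfacet
facet normal 0.128 0.867 0.481
outer loop
vertex -0.44 1.778 -3.349
vertex -0.202 1.182 -2.337
vertex 0.688 1.467 -3.088
endloop
endfacet
facet normal 0.304 0.930 -0.207
outer loop
vertex -0.44 1.778 -3.349
vertex 0.688 1.467 -3.088
vertex 0.279 1.351 -4.208
endloop
endfacet
facet normal -0.267 0.755 -0.599
outer loop
vertex -0.44 1.778 -3.349
vertex 0.279 1.351 -4.208
vertex -0.864 0.993 -4.15
endloop
endfacet
facet normal -0.796 0.585 -0.152
outer loop
vertex -0.44 1.778 -3.349
vertex -0.864 0.993 -4.15
vertex -1.161 0.89 -2.993
endloop
endfacet
facet normal 0.533 0.356 0.767
outer loop
vertex 0.688 1.467 -3.088
vertex -0.202 1.182 -2.337
vertex 0.664 0.387 -2.57
endloop
endfacet
facet normal -0.567 0.011 0.824
outer loop
vertex -0.202 1.182 -2.337
vertex -1.161 0.89 -2.993
vertex -0.479 0.029 -2.512
endloop
endfacet
facet normal -0.961 -0.101 -0.256
outer loop
vertex -1.161 0.89 -2.993
vertex -0.864 0.993 -4.15
vertex -0.888 -0.087 -3.632
endloop
endfacet
facet normal -0.104 0.174 -0.979
outer loop
vertex -0.864 0.993 -4.15
vertex 0.279 1.351 -4.208
vertex 0.002 0.198 -4.383
endloop
endfacet
facet normal 0.820 0.456 -0.347
outer loop
vertex 0.279 1.351 -4.208
vertex 0.688 1.467 -3.088
vertex 0.961 0.49 -3.727
endloop
endfacet
facet normal 0.267 -0.755 0.599
outer loop
vertex 0.24 -0.398 -3.371
vertex 0.664 0.387 -2.57
vertex -0.479 0.029 -2.512
endloop
endfacet
facet normal -0.304 -0.930 0.207
outer loop
vertex 0.24 -0.398 -3.371
vertex -0.479 0.029 -2.512
vertex -0.888 -0.087 -3.632
endloop
endfacet
facet normal -0.128 -0.867 -0.481
outer loop
vertex 0.24 -0.398 -3.371
vertex -0.888 -0.087 -3.632
vertex 0.002 0.198 -4.383
endloop
endfacet
facet normal 0.552 -0.655 -0.516
outer loop
vertex 0.24 -0.398 -3.371
vertex 0.002 0.198 -4.383
vertex 0.961 0.49 -3.727
endloop
endfacet
facet normal 0.796 -0.585 0.152
outer loop
vertex 0.24 -0.398 -3.371
vertex 0.961 0.49 -3.727
vertex 0.664 0.387 -2.57
endloop
endfacet
facet normal 0.104 -0.174 0.979
outer loop
vertex -0.479 0.029 -2.512
vertex 0.664 0.387 -2.57
vertex -0.202 1.182 -2.337
endloop
endfacet
facet normal -0.820 -0.456 0.347
outer loop
vertex -0.888 -0.087 -3.632
vertex -0.479 0.029 -2.512
vertex -1.161 0.89 -2.993
endloop
endfacet
facet normal -0.533 -0.356 -0.767
outer loop
vertex 0.002 0.198 -4.383
vertex -0.888 -0.087 -3.632
vertex -0.864 0.993 -4.15
endloop
endfacet
facet normal 0.567 -0.011 -0.824
outer loop
vertex 0.961 0.49 -3.727
vertex 0.002 0.198 -4.383
vertex 0.279 1.351 -4.208
endloop
endfacet
facet normal 0.961 0.101 0.256
outer loop
vertex 0.664 0.387 -2.57
vertex 0.961 0.49 -3.727
vertex 0.688 1.467 -3.088
endloop
endfacet
facet normal 0.073 -0.843 -0.534
outer loop
vertex -1.388 -1.281 0.486
vertex -1.557 -1.017 0.046
vertex -1.052 -1.086 0.224
endloop
endfacet
facet normal 0.633 -0.054 0.772
outer loop
vertex -1.388 -1.281 0.486
vertex -1.052 -1.086 0.224
vertex -1.663 0.197 0.814
endloop
endfacet
facet normal 0.073 -0.843 -0.534
outer loop
vertex -1.052 -1.086 0.224
vertex -1.557 -1.017 0.046
vertex -1.096 -0.839 -0.172
endloop
endfacet
facet normal 0.917 0.376 0.133
outer loop
vertex -1.052 -1.086 0.224
vertex -1.096 -0.839 -0.172
vertex -1.663 0.197 0.814
endloop
endfacet
facet normal 0.073 -0.843 -0.534
outer loop
vertex -1.096 -0.839 -0.172
vertex -1.557 -1.017 0.046
vertex -1.488 -0.726 -0.404
endloop
endfacet
facet normal 0.493 0.726 -0.479
outer loop
vertex -1.096 -0.839 -0.172
vertex -1.488 -0.726 -0.404
vertex -1.663 0.197 0.814
endloop
endfacet
facet normal 0.073 -0.843 -0.534
outer loop
vertex -1.488 -0.726 -0.404
vertex -1.557 -1.017 0.046
vertex -1.932 -0.832 -0.297
endloop
endfacet
facet normal -0.320 0.732 -0.601
outer loop
vertex -1.488 -0.726 -0.404
vertex -1.932 -0.832 -0.297
vertex -1.663 0.197 0.814
endloop
endfacet
facet normal 0.072 -0.843 -0.534
outer loop
vertex -1.932 -0.832 -0.297
vertex -1.557 -1.017 0.046
vertex -2.094 -1.077 0.068
endloop
endfacet
facet normal -0.910 0.391 -0.142
outer loop
vertex -1.932 -0.832 -0.297
vertex -2.094 -1.077 0.068
vertex -1.663 0.197 0.814
endloop
endfacet
facet normal 0.072 -0.843 -0.533
outer loop
vertex -2.094 -1.077 0.068
vertex -1.557 -1.017 0.046
vertex -1.852 -1.277 0.417
endloop
endfacet
facet normal -0.832 -0.042 0.553
outer loop
vertex -2.094 -1.077 0.068
vertex -1.852 -1.277 0.417
vertex -1.663 0.197 0.814
endloop
endfacet
facet normal 0.072 -0.843 -0.533
outer loop
vertex -1.852 -1.277 0.417
vertex -1.557 -1.017 0.046
vertex -1.388 -1.281 0.486
endloop
endfacet
facet normal -0.145 -0.240 0.960
outer loop
vertex -1.852 -1.277 0.417
vertex -1.388 -1.281 0.486
vertex -1.663 0.197 0.814
endloop
endfacet

endsolid


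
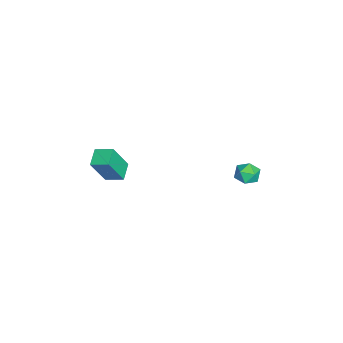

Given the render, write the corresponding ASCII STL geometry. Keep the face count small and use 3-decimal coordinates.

solid 
facet normal -0.694 -0.219 0.686
outer loop
vertex 2.409 4.052 -1.878
vertex 2.813 3.406 -1.675
vertex 2.957 4.09 -1.311
endloop
endfacet
facet normal -0.644 0.486 0.590
outer loop
vertex 2.409 4.052 -1.878
vertex 2.957 4.09 -1.311
vertex 2.902 4.667 -1.846
endloop
endfacet
facet normal -0.774 0.626 -0.098
outer loop
vertex 2.409 4.052 -1.878
vertex 2.902 4.667 -1.846
vertex 2.725 4.339 -2.541
endloop
endfacet
facet normal -0.904 0.006 -0.428
outer loop
vertex 2.409 4.052 -1.878
vertex 2.725 4.339 -2.541
vertex 2.67 3.56 -2.436
endloop
endfacet
facet normal -0.854 -0.517 0.056
outer loop
vertex 2.409 4.052 -1.878
vertex 2.67 3.56 -2.436
vertex 2.813 3.406 -1.675
endloop
endfacet
facet normal 0.027 0.681 0.732
outer loop
vertex 2.902 4.667 -1.846
vertex 2.957 4.09 -1.311
vertex 3.61 4.4 -1.624
endloop
endfacet
facet normal -0.053 -0.460 0.886
outer loop
vertex 2.957 4.09 -1.311
vertex 2.813 3.406 -1.675
vertex 3.555 3.621 -1.519
endloop
endfacet
facet normal -0.313 -0.940 -0.131
outer loop
vertex 2.813 3.406 -1.675
vertex 2.67 3.56 -2.436
vertex 3.378 3.293 -2.214
endloop
endfacet
facet normal -0.393 -0.096 -0.915
outer loop
vertex 2.67 3.56 -2.436
vertex 2.725 4.339 -2.541
vertex 3.323 3.87 -2.749
endloop
endfacet
facet normal -0.182 0.906 -0.381
outer loop
vertex 2.725 4.339 -2.541
vertex 2.902 4.667 -1.846
vertex 3.467 4.554 -2.385
endloop
endfacet
facet normal 0.904 -0.006 0.428
outer loop
vertex 3.871 3.908 -2.182
vertex 3.61 4.4 -1.624
vertex 3.555 3.621 -1.519
endloop
endfacet
facet normal 0.774 -0.626 0.098
outer loop
vertex 3.871 3.908 -2.182
vertex 3.555 3.621 -1.519
vertex 3.378 3.293 -2.214
endloop
endfacet
facet normal 0.644 -0.486 -0.590
outer loop
vertex 3.871 3.908 -2.182
vertex 3.378 3.293 -2.214
vertex 3.323 3.87 -2.749
endloop
endfacet
facet normal 0.694 0.219 -0.686
outer loop
vertex 3.871 3.908 -2.182
vertex 3.323 3.87 -2.749
vertex 3.467 4.554 -2.385
endloop
endfacet
facet normal 0.854 0.517 -0.056
outer loop
vertex 3.871 3.908 -2.182
vertex 3.467 4.554 -2.385
vertex 3.61 4.4 -1.624
endloop
endfacet
facet normal 0.393 0.096 0.915
outer loop
vertex 3.555 3.621 -1.519
vertex 3.61 4.4 -1.624
vertex 2.957 4.09 -1.311
endloop
endfacet
facet normal 0.182 -0.906 0.381
outer loop
vertex 3.378 3.293 -2.214
vertex 3.555 3.621 -1.519
vertex 2.813 3.406 -1.675
endloop
endfacet
facet normal -0.027 -0.681 -0.732
outer loop
vertex 3.323 3.87 -2.749
vertex 3.378 3.293 -2.214
vertex 2.67 3.56 -2.436
endloop
endfacet
facet normal 0.053 0.460 -0.886
outer loop
vertex 3.467 4.554 -2.385
vertex 3.323 3.87 -2.749
vertex 2.725 4.339 -2.541
endloop
endfacet
facet normal 0.313 0.940 0.131
outer loop
vertex 3.61 4.4 -1.624
vertex 3.467 4.554 -2.385
vertex 2.902 4.667 -1.846
endloop
endfacet
facet normal -0.936 0.117 0.331
outer loop
vertex 3.578 -4.11 -0.177
vertex 3.824 -3.092 0.159
vertex 3.046 -3.4 -1.936
endloop
endfacet
facet normal -0.223 -0.926 -0.306
outer loop
vertex 4.076 -3.528 -2.299
vertex 3.578 -4.11 -0.177
vertex 3.046 -3.4 -1.936
endloop
endfacet
facet normal -0.937 0.116 0.331
outer loop
vertex 3.046 -3.4 -1.936
vertex 3.824 -3.092 0.159
vertex 3.291 -2.382 -1.599
endloop
endfacet
facet normal -0.270 0.361 -0.893
outer loop
vertex 3.291 -2.382 -1.599
vertex 4.076 -3.528 -2.299
vertex 3.046 -3.4 -1.936
endloop
endfacet
facet normal 0.270 -0.360 0.893
outer loop
vertex 3.578 -4.11 -0.177
vertex 4.854 -3.22 -0.204
vertex 3.824 -3.092 0.159
endloop
endfacet
facet normal -0.223 -0.925 -0.306
outer loop
vertex 4.609 -4.238 -0.541
vertex 3.578 -4.11 -0.177
vertex 4.076 -3.528 -2.299
endloop
endfacet
facet normal 0.270 -0.361 0.893
outer loop
vertex 4.609 -4.238 -0.541
vertex 4.854 -3.22 -0.204
vertex 3.578 -4.11 -0.177
endloop
endfacet
facet normal 0.223 0.926 0.306
outer loop
vertex 3.824 -3.092 0.159
vertex 4.854 -3.22 -0.204
vertex 3.291 -2.382 -1.599
endloop
endfacet
facet normal -0.271 0.360 -0.893
outer loop
vertex 4.322 -2.51 -1.963
vertex 4.076 -3.528 -2.299
vertex 3.291 -2.382 -1.599
endloop
endfacet
facet normal 0.223 0.926 0.306
outer loop
vertex 3.291 -2.382 -1.599
vertex 4.854 -3.22 -0.204
vertex 4.322 -2.51 -1.963
endloop
endfacet
facet normal 0.936 -0.117 -0.331
outer loop
vertex 4.322 -2.51 -1.963
vertex 4.609 -4.238 -0.541
vertex 4.076 -3.528 -2.299
endloop
endfacet
facet normal 0.937 -0.116 -0.330
outer loop
vertex 4.854 -3.22 -0.204
vertex 4.609 -4.238 -0.541
vertex 4.322 -2.51 -1.963
endloop
endfacet

endsolid


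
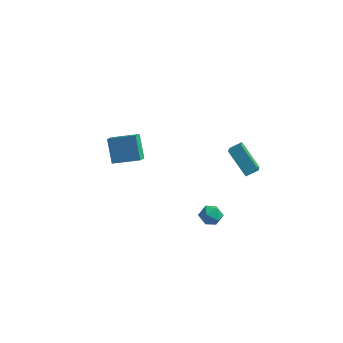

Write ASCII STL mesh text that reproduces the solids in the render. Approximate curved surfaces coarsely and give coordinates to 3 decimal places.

solid 
facet normal -0.554 0.694 0.460
outer loop
vertex 2.986 -0.011 -0.487
vertex 2.375 -0.275 -0.824
vertex 2.583 -0.548 -0.161
endloop
endfacet
facet normal 0.010 0.514 0.858
outer loop
vertex 2.986 -0.011 -0.487
vertex 2.583 -0.548 -0.161
vertex 3.328 -0.582 -0.149
endloop
endfacet
facet normal 0.600 0.642 0.478
outer loop
vertex 2.986 -0.011 -0.487
vertex 3.328 -0.582 -0.149
vertex 3.581 -0.33 -0.805
endloop
endfacet
facet normal 0.400 0.903 -0.156
outer loop
vertex 2.986 -0.011 -0.487
vertex 3.581 -0.33 -0.805
vertex 2.992 -0.141 -1.222
endloop
endfacet
facet normal -0.311 0.935 -0.168
outer loop
vertex 2.986 -0.011 -0.487
vertex 2.992 -0.141 -1.222
vertex 2.375 -0.275 -0.824
endloop
endfacet
facet normal -0.024 -0.189 0.982
outer loop
vertex 3.328 -0.582 -0.149
vertex 2.583 -0.548 -0.161
vertex 2.928 -1.199 -0.278
endloop
endfacet
facet normal -0.936 0.105 0.337
outer loop
vertex 2.583 -0.548 -0.161
vertex 2.375 -0.275 -0.824
vertex 2.339 -1.01 -0.695
endloop
endfacet
facet normal -0.544 0.495 -0.677
outer loop
vertex 2.375 -0.275 -0.824
vertex 2.992 -0.141 -1.222
vertex 2.592 -0.758 -1.351
endloop
endfacet
facet normal 0.609 0.441 -0.660
outer loop
vertex 2.992 -0.141 -1.222
vertex 3.581 -0.33 -0.805
vertex 3.337 -0.792 -1.339
endloop
endfacet
facet normal 0.930 0.019 0.366
outer loop
vertex 3.581 -0.33 -0.805
vertex 3.328 -0.582 -0.149
vertex 3.545 -1.065 -0.676
endloop
endfacet
facet normal -0.400 -0.903 0.156
outer loop
vertex 2.934 -1.329 -1.013
vertex 2.928 -1.199 -0.278
vertex 2.339 -1.01 -0.695
endloop
endfacet
facet normal -0.600 -0.642 -0.478
outer loop
vertex 2.934 -1.329 -1.013
vertex 2.339 -1.01 -0.695
vertex 2.592 -0.758 -1.351
endloop
endfacet
facet normal -0.010 -0.514 -0.858
outer loop
vertex 2.934 -1.329 -1.013
vertex 2.592 -0.758 -1.351
vertex 3.337 -0.792 -1.339
endloop
endfacet
facet normal 0.554 -0.694 -0.460
outer loop
vertex 2.934 -1.329 -1.013
vertex 3.337 -0.792 -1.339
vertex 3.545 -1.065 -0.676
endloop
endfacet
facet normal 0.311 -0.935 0.168
outer loop
vertex 2.934 -1.329 -1.013
vertex 3.545 -1.065 -0.676
vertex 2.928 -1.199 -0.278
endloop
endfacet
facet normal -0.609 -0.441 0.660
outer loop
vertex 2.339 -1.01 -0.695
vertex 2.928 -1.199 -0.278
vertex 2.583 -0.548 -0.161
endloop
endfacet
facet normal -0.930 -0.019 -0.366
outer loop
vertex 2.592 -0.758 -1.351
vertex 2.339 -1.01 -0.695
vertex 2.375 -0.275 -0.824
endloop
endfacet
facet normal 0.024 0.189 -0.982
outer loop
vertex 3.337 -0.792 -1.339
vertex 2.592 -0.758 -1.351
vertex 2.992 -0.141 -1.222
endloop
endfacet
facet normal 0.936 -0.105 -0.337
outer loop
vertex 3.545 -1.065 -0.676
vertex 3.337 -0.792 -1.339
vertex 3.581 -0.33 -0.805
endloop
endfacet
facet normal 0.544 -0.495 0.677
outer loop
vertex 2.928 -1.199 -0.278
vertex 3.545 -1.065 -0.676
vertex 3.328 -0.582 -0.149
endloop
endfacet
facet normal -0.684 -0.576 -0.448
outer loop
vertex 4.112 1.456 1.41
vertex 2.826 1.924 2.77
vertex 3.586 2.838 0.437
endloop
endfacet
facet normal 0.667 -0.242 -0.705
outer loop
vertex 4.154 3.316 0.81
vertex 4.112 1.456 1.41
vertex 3.586 2.838 0.437
endloop
endfacet
facet normal -0.685 -0.575 -0.448
outer loop
vertex 3.586 2.838 0.437
vertex 2.826 1.924 2.77
vertex 2.301 3.307 1.798
endloop
endfacet
facet normal -0.297 0.781 -0.549
outer loop
vertex 2.301 3.307 1.798
vertex 4.154 3.316 0.81
vertex 3.586 2.838 0.437
endloop
endfacet
facet normal 0.297 -0.781 0.549
outer loop
vertex 4.112 1.456 1.41
vertex 3.394 2.402 3.143
vertex 2.826 1.924 2.77
endloop
endfacet
facet normal 0.666 -0.242 -0.705
outer loop
vertex 4.679 1.933 1.782
vertex 4.112 1.456 1.41
vertex 4.154 3.316 0.81
endloop
endfacet
facet normal 0.297 -0.781 0.549
outer loop
vertex 4.679 1.933 1.782
vertex 3.394 2.402 3.143
vertex 4.112 1.456 1.41
endloop
endfacet
facet normal -0.667 0.242 0.705
outer loop
vertex 2.826 1.924 2.77
vertex 3.394 2.402 3.143
vertex 2.301 3.307 1.798
endloop
endfacet
facet normal -0.297 0.781 -0.549
outer loop
vertex 2.868 3.784 2.17
vertex 4.154 3.316 0.81
vertex 2.301 3.307 1.798
endloop
endfacet
facet normal -0.667 0.243 0.705
outer loop
vertex 2.301 3.307 1.798
vertex 3.394 2.402 3.143
vertex 2.868 3.784 2.17
endloop
endfacet
facet normal 0.684 0.575 0.449
outer loop
vertex 2.868 3.784 2.17
vertex 4.679 1.933 1.782
vertex 4.154 3.316 0.81
endloop
endfacet
facet normal 0.684 0.576 0.448
outer loop
vertex 3.394 2.402 3.143
vertex 4.679 1.933 1.782
vertex 2.868 3.784 2.17
endloop
endfacet
facet normal -0.912 -0.319 -0.259
outer loop
vertex -4.629 1.712 1.366
vertex -4.769 2.518 0.865
vertex -3.972 0.962 -0.022
endloop
endfacet
facet normal 0.146 -0.840 0.523
outer loop
vertex -2.431 1.502 0.415
vertex -4.629 1.712 1.366
vertex -3.972 0.962 -0.022
endloop
endfacet
facet normal -0.912 -0.319 -0.260
outer loop
vertex -3.972 0.962 -0.022
vertex -4.769 2.518 0.865
vertex -4.111 1.768 -0.524
endloop
endfacet
facet normal 0.384 -0.439 -0.812
outer loop
vertex -4.111 1.768 -0.524
vertex -2.431 1.502 0.415
vertex -3.972 0.962 -0.022
endloop
endfacet
facet normal -0.384 0.438 0.813
outer loop
vertex -4.629 1.712 1.366
vertex -3.228 3.058 1.302
vertex -4.769 2.518 0.865
endloop
endfacet
facet normal 0.146 -0.840 0.523
outer loop
vertex -3.089 2.252 1.804
vertex -4.629 1.712 1.366
vertex -2.431 1.502 0.415
endloop
endfacet
facet normal -0.385 0.439 0.812
outer loop
vertex -3.089 2.252 1.804
vertex -3.228 3.058 1.302
vertex -4.629 1.712 1.366
endloop
endfacet
facet normal -0.146 0.840 -0.523
outer loop
vertex -4.769 2.518 0.865
vertex -3.228 3.058 1.302
vertex -4.111 1.768 -0.524
endloop
endfacet
facet normal 0.385 -0.438 -0.812
outer loop
vertex -2.571 2.308 -0.086
vertex -2.431 1.502 0.415
vertex -4.111 1.768 -0.524
endloop
endfacet
facet normal -0.146 0.840 -0.523
outer loop
vertex -4.111 1.768 -0.524
vertex -3.228 3.058 1.302
vertex -2.571 2.308 -0.086
endloop
endfacet
facet normal 0.911 0.319 0.259
outer loop
vertex -2.571 2.308 -0.086
vertex -3.089 2.252 1.804
vertex -2.431 1.502 0.415
endloop
endfacet
facet normal 0.912 0.319 0.259
outer loop
vertex -3.228 3.058 1.302
vertex -3.089 2.252 1.804
vertex -2.571 2.308 -0.086
endloop
endfacet

endsolid


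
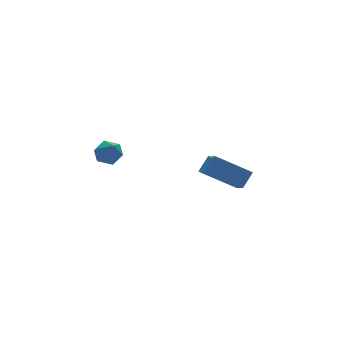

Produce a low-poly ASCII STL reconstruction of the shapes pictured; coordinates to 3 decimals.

solid 
facet normal -0.652 -0.225 -0.724
outer loop
vertex 2.522 -2.843 -4.07
vertex 1.079 -1.918 -3.058
vertex 2.755 -1.943 -4.559
endloop
endfacet
facet normal 0.724 -0.464 -0.510
outer loop
vertex 3.401 -1.722 -3.842
vertex 2.522 -2.843 -4.07
vertex 2.755 -1.943 -4.559
endloop
endfacet
facet normal -0.652 -0.224 -0.724
outer loop
vertex 2.755 -1.943 -4.559
vertex 1.079 -1.918 -3.058
vertex 1.313 -1.019 -3.547
endloop
endfacet
facet normal 0.223 0.857 -0.465
outer loop
vertex 1.313 -1.019 -3.547
vertex 3.401 -1.722 -3.842
vertex 2.755 -1.943 -4.559
endloop
endfacet
facet normal -0.223 -0.857 0.465
outer loop
vertex 2.522 -2.843 -4.07
vertex 1.725 -1.697 -2.341
vertex 1.079 -1.918 -3.058
endloop
endfacet
facet normal 0.725 -0.465 -0.508
outer loop
vertex 3.167 -2.621 -3.353
vertex 2.522 -2.843 -4.07
vertex 3.401 -1.722 -3.842
endloop
endfacet
facet normal -0.222 -0.857 0.465
outer loop
vertex 3.167 -2.621 -3.353
vertex 1.725 -1.697 -2.341
vertex 2.522 -2.843 -4.07
endloop
endfacet
facet normal -0.724 0.465 0.509
outer loop
vertex 1.079 -1.918 -3.058
vertex 1.725 -1.697 -2.341
vertex 1.313 -1.019 -3.547
endloop
endfacet
facet normal 0.223 0.857 -0.465
outer loop
vertex 1.958 -0.797 -2.83
vertex 3.401 -1.722 -3.842
vertex 1.313 -1.019 -3.547
endloop
endfacet
facet normal -0.725 0.464 0.509
outer loop
vertex 1.313 -1.019 -3.547
vertex 1.725 -1.697 -2.341
vertex 1.958 -0.797 -2.83
endloop
endfacet
facet normal 0.652 0.224 0.724
outer loop
vertex 1.958 -0.797 -2.83
vertex 3.167 -2.621 -3.353
vertex 3.401 -1.722 -3.842
endloop
endfacet
facet normal 0.652 0.225 0.724
outer loop
vertex 1.725 -1.697 -2.341
vertex 3.167 -2.621 -3.353
vertex 1.958 -0.797 -2.83
endloop
endfacet
facet normal -0.603 0.533 0.594
outer loop
vertex -3.772 -0.759 -0.974
vertex -3.918 -1.347 -0.594
vertex -3.367 -0.929 -0.41
endloop
endfacet
facet normal -0.074 0.939 0.336
outer loop
vertex -3.772 -0.759 -0.974
vertex -3.367 -0.929 -0.41
vertex -3.061 -0.69 -1.01
endloop
endfacet
facet normal -0.108 0.920 -0.375
outer loop
vertex -3.772 -0.759 -0.974
vertex -3.061 -0.69 -1.01
vertex -3.423 -0.959 -1.565
endloop
endfacet
facet normal -0.659 0.503 -0.559
outer loop
vertex -3.772 -0.759 -0.974
vertex -3.423 -0.959 -1.565
vertex -3.952 -1.365 -1.307
endloop
endfacet
facet normal -0.964 0.265 0.039
outer loop
vertex -3.772 -0.759 -0.974
vertex -3.952 -1.365 -1.307
vertex -3.918 -1.347 -0.594
endloop
endfacet
facet normal 0.546 0.644 0.535
outer loop
vertex -3.061 -0.69 -1.01
vertex -3.367 -0.929 -0.41
vertex -2.768 -1.235 -0.653
endloop
endfacet
facet normal -0.310 -0.010 0.951
outer loop
vertex -3.367 -0.929 -0.41
vertex -3.918 -1.347 -0.594
vertex -3.297 -1.641 -0.395
endloop
endfacet
facet normal -0.894 -0.445 0.054
outer loop
vertex -3.918 -1.347 -0.594
vertex -3.952 -1.365 -1.307
vertex -3.659 -1.91 -0.95
endloop
endfacet
facet normal -0.401 -0.059 -0.914
outer loop
vertex -3.952 -1.365 -1.307
vertex -3.423 -0.959 -1.565
vertex -3.353 -1.671 -1.55
endloop
endfacet
facet normal 0.489 0.616 -0.618
outer loop
vertex -3.423 -0.959 -1.565
vertex -3.061 -0.69 -1.01
vertex -2.802 -1.253 -1.366
endloop
endfacet
facet normal 0.659 -0.503 0.559
outer loop
vertex -2.948 -1.841 -0.986
vertex -2.768 -1.235 -0.653
vertex -3.297 -1.641 -0.395
endloop
endfacet
facet normal 0.108 -0.920 0.375
outer loop
vertex -2.948 -1.841 -0.986
vertex -3.297 -1.641 -0.395
vertex -3.659 -1.91 -0.95
endloop
endfacet
facet normal 0.074 -0.939 -0.336
outer loop
vertex -2.948 -1.841 -0.986
vertex -3.659 -1.91 -0.95
vertex -3.353 -1.671 -1.55
endloop
endfacet
facet normal 0.603 -0.533 -0.594
outer loop
vertex -2.948 -1.841 -0.986
vertex -3.353 -1.671 -1.55
vertex -2.802 -1.253 -1.366
endloop
endfacet
facet normal 0.964 -0.265 -0.039
outer loop
vertex -2.948 -1.841 -0.986
vertex -2.802 -1.253 -1.366
vertex -2.768 -1.235 -0.653
endloop
endfacet
facet normal 0.401 0.059 0.914
outer loop
vertex -3.297 -1.641 -0.395
vertex -2.768 -1.235 -0.653
vertex -3.367 -0.929 -0.41
endloop
endfacet
facet normal -0.489 -0.616 0.618
outer loop
vertex -3.659 -1.91 -0.95
vertex -3.297 -1.641 -0.395
vertex -3.918 -1.347 -0.594
endloop
endfacet
facet normal -0.546 -0.644 -0.535
outer loop
vertex -3.353 -1.671 -1.55
vertex -3.659 -1.91 -0.95
vertex -3.952 -1.365 -1.307
endloop
endfacet
facet normal 0.310 0.010 -0.951
outer loop
vertex -2.802 -1.253 -1.366
vertex -3.353 -1.671 -1.55
vertex -3.423 -0.959 -1.565
endloop
endfacet
facet normal 0.894 0.445 -0.054
outer loop
vertex -2.768 -1.235 -0.653
vertex -2.802 -1.253 -1.366
vertex -3.061 -0.69 -1.01
endloop
endfacet

endsolid


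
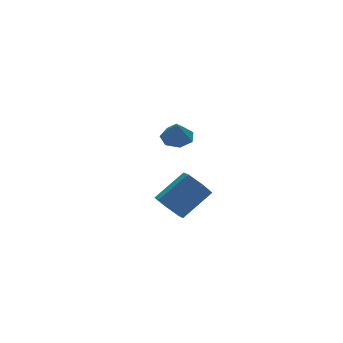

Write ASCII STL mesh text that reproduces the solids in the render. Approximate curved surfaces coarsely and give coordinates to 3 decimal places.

solid 
facet normal 0.201 0.345 -0.917
outer loop
vertex 3.359 3.481 2.712
vertex 2.468 3.576 2.552
vertex 3.049 4.18 2.907
endloop
endfacet
facet normal 0.666 0.089 0.740
outer loop
vertex 3.359 3.481 2.712
vertex 3.049 4.18 2.907
vertex 2.192 3.104 3.808
endloop
endfacet
facet normal 0.202 0.345 -0.917
outer loop
vertex 3.049 4.18 2.907
vertex 2.468 3.576 2.552
vertex 2.302 4.425 2.835
endloop
endfacet
facet normal 0.114 0.583 0.804
outer loop
vertex 3.049 4.18 2.907
vertex 2.302 4.425 2.835
vertex 2.192 3.104 3.808
endloop
endfacet
facet normal 0.203 0.345 -0.916
outer loop
vertex 2.302 4.425 2.835
vertex 2.468 3.576 2.552
vertex 1.68 4.031 2.549
endloop
endfacet
facet normal -0.604 0.505 0.617
outer loop
vertex 2.302 4.425 2.835
vertex 1.68 4.031 2.549
vertex 2.192 3.104 3.808
endloop
endfacet
facet normal 0.202 0.344 -0.917
outer loop
vertex 1.68 4.031 2.549
vertex 2.468 3.576 2.552
vertex 1.652 3.294 2.266
endloop
endfacet
facet normal -0.944 -0.087 0.320
outer loop
vertex 1.68 4.031 2.549
vertex 1.652 3.294 2.266
vertex 2.192 3.104 3.808
endloop
endfacet
facet normal 0.202 0.345 -0.917
outer loop
vertex 1.652 3.294 2.266
vertex 2.468 3.576 2.552
vertex 2.239 2.77 2.198
endloop
endfacet
facet normal -0.651 -0.747 0.136
outer loop
vertex 1.652 3.294 2.266
vertex 2.239 2.77 2.198
vertex 2.192 3.104 3.808
endloop
endfacet
facet normal 0.203 0.345 -0.916
outer loop
vertex 2.239 2.77 2.198
vertex 2.468 3.576 2.552
vertex 2.998 2.853 2.397
endloop
endfacet
facet normal 0.053 -0.977 0.204
outer loop
vertex 2.239 2.77 2.198
vertex 2.998 2.853 2.397
vertex 2.192 3.104 3.808
endloop
endfacet
facet normal 0.201 0.344 -0.917
outer loop
vertex 2.998 2.853 2.397
vertex 2.468 3.576 2.552
vertex 3.359 3.481 2.712
endloop
endfacet
facet normal 0.640 -0.605 0.473
outer loop
vertex 2.998 2.853 2.397
vertex 3.359 3.481 2.712
vertex 2.192 3.104 3.808
endloop
endfacet
facet normal -0.793 -0.086 -0.603
outer loop
vertex -0.68 -3.018 0.996
vertex -1.246 -3.109 1.754
vertex -1.067 -2.248 1.396
endloop
endfacet
facet normal 0.452 0.579 -0.678
outer loop
vertex -0.68 -3.018 0.996
vertex -1.067 -2.248 1.396
vertex 0.971 -2.84 2.248
endloop
endfacet
facet normal 0.452 0.579 -0.678
outer loop
vertex 0.971 -2.84 2.248
vertex -1.067 -2.248 1.396
vertex 0.584 -2.07 2.648
endloop
endfacet
facet normal 0.794 0.086 0.602
outer loop
vertex 0.971 -2.84 2.248
vertex 0.584 -2.07 2.648
vertex 0.406 -2.931 3.006
endloop
endfacet
facet normal -0.794 -0.085 -0.602
outer loop
vertex -1.067 -2.248 1.396
vertex -1.246 -3.109 1.754
vertex -1.632 -2.339 2.154
endloop
endfacet
facet normal -0.126 0.992 0.025
outer loop
vertex -1.067 -2.248 1.396
vertex -1.632 -2.339 2.154
vertex 0.584 -2.07 2.648
endloop
endfacet
facet normal -0.126 0.992 0.025
outer loop
vertex 0.584 -2.07 2.648
vertex -1.632 -2.339 2.154
vertex 0.019 -2.161 3.406
endloop
endfacet
facet normal 0.794 0.086 0.602
outer loop
vertex 0.584 -2.07 2.648
vertex 0.019 -2.161 3.406
vertex 0.406 -2.931 3.006
endloop
endfacet
facet normal -0.794 -0.085 -0.602
outer loop
vertex -1.632 -2.339 2.154
vertex -1.246 -3.109 1.754
vertex -1.811 -3.2 2.512
endloop
endfacet
facet normal -0.578 0.413 0.704
outer loop
vertex -1.632 -2.339 2.154
vertex -1.811 -3.2 2.512
vertex 0.019 -2.161 3.406
endloop
endfacet
facet normal -0.578 0.413 0.704
outer loop
vertex 0.019 -2.161 3.406
vertex -1.811 -3.2 2.512
vertex -0.16 -3.022 3.764
endloop
endfacet
facet normal 0.793 0.086 0.603
outer loop
vertex 0.019 -2.161 3.406
vertex -0.16 -3.022 3.764
vertex 0.406 -2.931 3.006
endloop
endfacet
facet normal -0.794 -0.086 -0.602
outer loop
vertex -1.811 -3.2 2.512
vertex -1.246 -3.109 1.754
vertex -1.424 -3.97 2.112
endloop
endfacet
facet normal -0.452 -0.579 0.678
outer loop
vertex -1.811 -3.2 2.512
vertex -1.424 -3.97 2.112
vertex -0.16 -3.022 3.764
endloop
endfacet
facet normal -0.452 -0.579 0.678
outer loop
vertex -0.16 -3.022 3.764
vertex -1.424 -3.97 2.112
vertex 0.227 -3.792 3.364
endloop
endfacet
facet normal 0.793 0.086 0.603
outer loop
vertex -0.16 -3.022 3.764
vertex 0.227 -3.792 3.364
vertex 0.406 -2.931 3.006
endloop
endfacet
facet normal -0.794 -0.086 -0.602
outer loop
vertex -1.424 -3.97 2.112
vertex -1.246 -3.109 1.754
vertex -0.859 -3.879 1.354
endloop
endfacet
facet normal 0.126 -0.992 -0.025
outer loop
vertex -1.424 -3.97 2.112
vertex -0.859 -3.879 1.354
vertex 0.227 -3.792 3.364
endloop
endfacet
facet normal 0.126 -0.992 -0.025
outer loop
vertex 0.227 -3.792 3.364
vertex -0.859 -3.879 1.354
vertex 0.792 -3.701 2.606
endloop
endfacet
facet normal 0.794 0.085 0.602
outer loop
vertex 0.227 -3.792 3.364
vertex 0.792 -3.701 2.606
vertex 0.406 -2.931 3.006
endloop
endfacet
facet normal -0.793 -0.086 -0.603
outer loop
vertex -0.859 -3.879 1.354
vertex -1.246 -3.109 1.754
vertex -0.68 -3.018 0.996
endloop
endfacet
facet normal 0.578 -0.413 -0.704
outer loop
vertex -0.859 -3.879 1.354
vertex -0.68 -3.018 0.996
vertex 0.792 -3.701 2.606
endloop
endfacet
facet normal 0.578 -0.413 -0.704
outer loop
vertex 0.792 -3.701 2.606
vertex -0.68 -3.018 0.996
vertex 0.971 -2.84 2.248
endloop
endfacet
facet normal 0.794 0.085 0.602
outer loop
vertex 0.792 -3.701 2.606
vertex 0.971 -2.84 2.248
vertex 0.406 -2.931 3.006
endloop
endfacet

endsolid


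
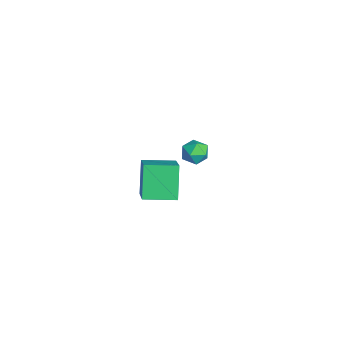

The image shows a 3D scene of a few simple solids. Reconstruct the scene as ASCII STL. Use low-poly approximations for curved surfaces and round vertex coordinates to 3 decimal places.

solid 
facet normal -0.798 0.129 -0.588
outer loop
vertex 1.906 -3.292 1.767
vertex 2.212 -1.848 1.669
vertex 2.867 -3.589 0.397
endloop
endfacet
facet normal -0.207 -0.976 0.066
outer loop
vertex 4.488 -3.852 1.591
vertex 1.906 -3.292 1.767
vertex 2.867 -3.589 0.397
endloop
endfacet
facet normal -0.798 0.130 -0.588
outer loop
vertex 2.867 -3.589 0.397
vertex 2.212 -1.848 1.669
vertex 3.174 -2.145 0.299
endloop
endfacet
facet normal 0.565 -0.175 -0.806
outer loop
vertex 3.174 -2.145 0.299
vertex 4.488 -3.852 1.591
vertex 2.867 -3.589 0.397
endloop
endfacet
facet normal -0.565 0.175 0.806
outer loop
vertex 1.906 -3.292 1.767
vertex 3.833 -2.111 2.863
vertex 2.212 -1.848 1.669
endloop
endfacet
facet normal -0.207 -0.976 0.066
outer loop
vertex 3.526 -3.555 2.961
vertex 1.906 -3.292 1.767
vertex 4.488 -3.852 1.591
endloop
endfacet
facet normal -0.566 0.175 0.806
outer loop
vertex 3.526 -3.555 2.961
vertex 3.833 -2.111 2.863
vertex 1.906 -3.292 1.767
endloop
endfacet
facet normal 0.207 0.976 -0.066
outer loop
vertex 2.212 -1.848 1.669
vertex 3.833 -2.111 2.863
vertex 3.174 -2.145 0.299
endloop
endfacet
facet normal 0.566 -0.175 -0.806
outer loop
vertex 4.794 -2.408 1.493
vertex 4.488 -3.852 1.591
vertex 3.174 -2.145 0.299
endloop
endfacet
facet normal 0.207 0.976 -0.066
outer loop
vertex 3.174 -2.145 0.299
vertex 3.833 -2.111 2.863
vertex 4.794 -2.408 1.493
endloop
endfacet
facet normal 0.798 -0.129 0.588
outer loop
vertex 4.794 -2.408 1.493
vertex 3.526 -3.555 2.961
vertex 4.488 -3.852 1.591
endloop
endfacet
facet normal 0.798 -0.130 0.588
outer loop
vertex 3.833 -2.111 2.863
vertex 3.526 -3.555 2.961
vertex 4.794 -2.408 1.493
endloop
endfacet
facet normal -0.735 0.647 0.201
outer loop
vertex -2.381 0.408 -2.084
vertex -2.446 0.127 -1.418
vertex -1.992 0.68 -1.537
endloop
endfacet
facet normal -0.272 0.925 -0.266
outer loop
vertex -2.381 0.408 -2.084
vertex -1.992 0.68 -1.537
vertex -1.685 0.583 -2.187
endloop
endfacet
facet normal -0.247 0.493 -0.834
outer loop
vertex -2.381 0.408 -2.084
vertex -1.685 0.583 -2.187
vertex -1.95 -0.03 -2.471
endloop
endfacet
facet normal -0.695 -0.049 -0.718
outer loop
vertex -2.381 0.408 -2.084
vertex -1.95 -0.03 -2.471
vertex -2.421 -0.311 -1.996
endloop
endfacet
facet normal -0.996 0.046 -0.078
outer loop
vertex -2.381 0.408 -2.084
vertex -2.421 -0.311 -1.996
vertex -2.446 0.127 -1.418
endloop
endfacet
facet normal 0.373 0.927 0.038
outer loop
vertex -1.685 0.583 -2.187
vertex -1.992 0.68 -1.537
vertex -1.319 0.411 -1.584
endloop
endfacet
facet normal -0.376 0.479 0.793
outer loop
vertex -1.992 0.68 -1.537
vertex -2.446 0.127 -1.418
vertex -1.79 0.13 -1.109
endloop
endfacet
facet normal -0.797 -0.497 0.342
outer loop
vertex -2.446 0.127 -1.418
vertex -2.421 -0.311 -1.996
vertex -2.055 -0.483 -1.393
endloop
endfacet
facet normal -0.309 -0.652 -0.692
outer loop
vertex -2.421 -0.311 -1.996
vertex -1.95 -0.03 -2.471
vertex -1.748 -0.58 -2.043
endloop
endfacet
facet normal 0.414 0.229 -0.881
outer loop
vertex -1.95 -0.03 -2.471
vertex -1.685 0.583 -2.187
vertex -1.294 -0.027 -2.162
endloop
endfacet
facet normal 0.695 0.049 0.718
outer loop
vertex -1.359 -0.308 -1.496
vertex -1.319 0.411 -1.584
vertex -1.79 0.13 -1.109
endloop
endfacet
facet normal 0.247 -0.493 0.834
outer loop
vertex -1.359 -0.308 -1.496
vertex -1.79 0.13 -1.109
vertex -2.055 -0.483 -1.393
endloop
endfacet
facet normal 0.272 -0.925 0.266
outer loop
vertex -1.359 -0.308 -1.496
vertex -2.055 -0.483 -1.393
vertex -1.748 -0.58 -2.043
endloop
endfacet
facet normal 0.735 -0.647 -0.201
outer loop
vertex -1.359 -0.308 -1.496
vertex -1.748 -0.58 -2.043
vertex -1.294 -0.027 -2.162
endloop
endfacet
facet normal 0.996 -0.046 0.078
outer loop
vertex -1.359 -0.308 -1.496
vertex -1.294 -0.027 -2.162
vertex -1.319 0.411 -1.584
endloop
endfacet
facet normal 0.309 0.652 0.692
outer loop
vertex -1.79 0.13 -1.109
vertex -1.319 0.411 -1.584
vertex -1.992 0.68 -1.537
endloop
endfacet
facet normal -0.414 -0.229 0.881
outer loop
vertex -2.055 -0.483 -1.393
vertex -1.79 0.13 -1.109
vertex -2.446 0.127 -1.418
endloop
endfacet
facet normal -0.373 -0.927 -0.038
outer loop
vertex -1.748 -0.58 -2.043
vertex -2.055 -0.483 -1.393
vertex -2.421 -0.311 -1.996
endloop
endfacet
facet normal 0.376 -0.479 -0.793
outer loop
vertex -1.294 -0.027 -2.162
vertex -1.748 -0.58 -2.043
vertex -1.95 -0.03 -2.471
endloop
endfacet
facet normal 0.797 0.497 -0.342
outer loop
vertex -1.319 0.411 -1.584
vertex -1.294 -0.027 -2.162
vertex -1.685 0.583 -2.187
endloop
endfacet

endsolid
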